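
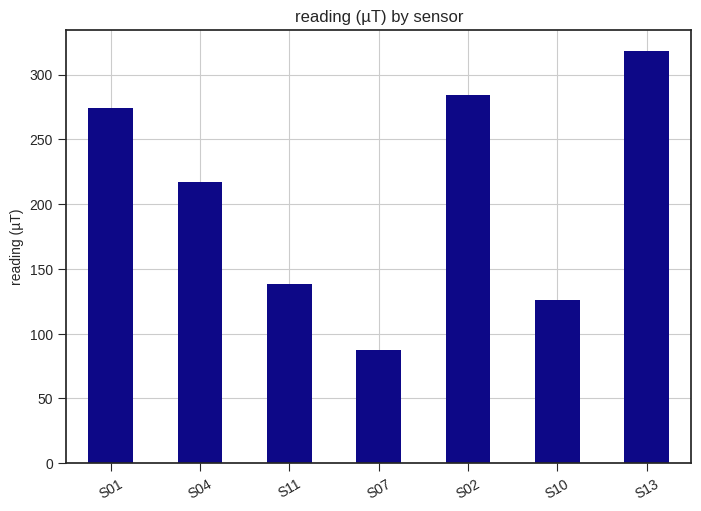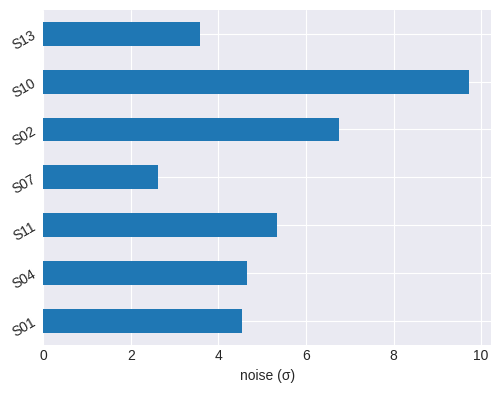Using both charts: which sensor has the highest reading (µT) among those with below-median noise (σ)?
Chart 2 median noise (σ) ≈ 5; below-median sensors: S01, S07, S13. Among those, S13 has the highest reading (µT) (≈ 300).

S13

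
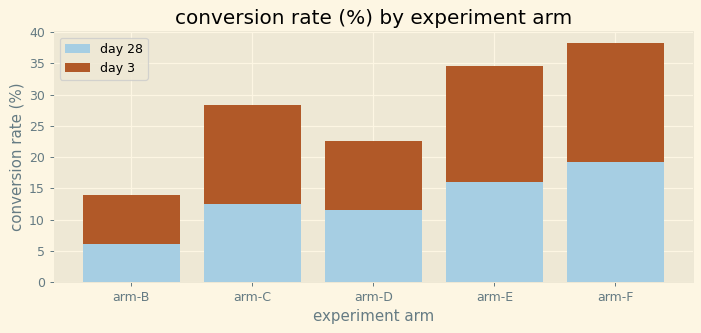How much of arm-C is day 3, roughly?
≈ 15

day 3 top ≈ 30, bottom ≈ 15; segment ≈ 15.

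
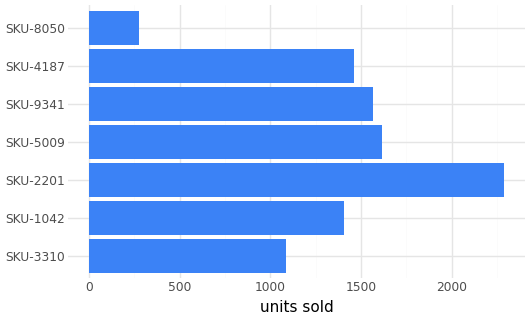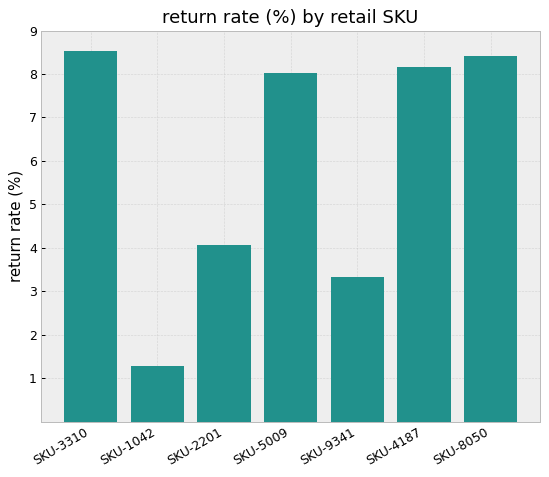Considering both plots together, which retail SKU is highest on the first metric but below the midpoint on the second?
SKU-2201

Chart 2 median return rate (%) ≈ 8; below-median retail SKUs: SKU-1042, SKU-2201, SKU-9341. Among those, SKU-2201 has the highest units sold (≈ 2500).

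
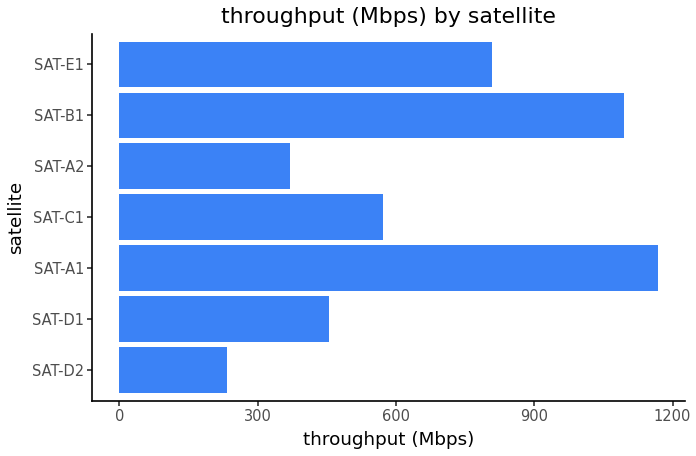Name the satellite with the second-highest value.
Top 3: SAT-A1 ≈ 1200, SAT-B1 ≈ 1100, SAT-E1 ≈ 800.

SAT-B1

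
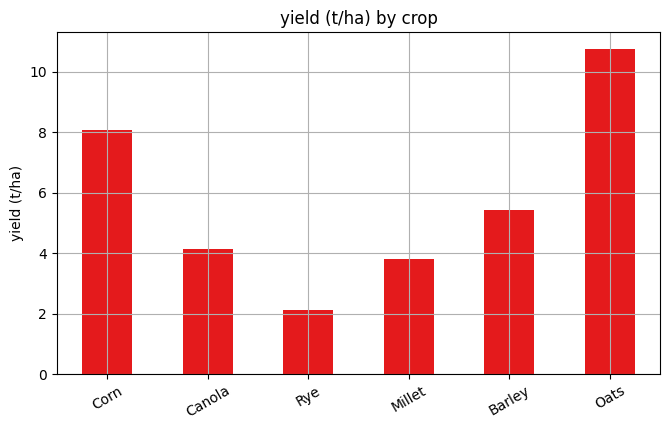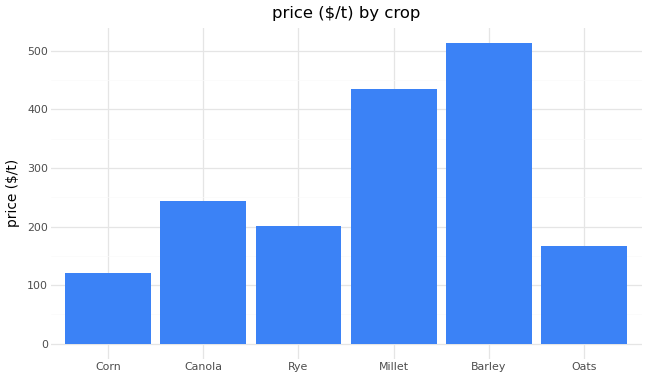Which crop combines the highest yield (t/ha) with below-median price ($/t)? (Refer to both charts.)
Chart 2 median price ($/t) ≈ 200; below-median crops: Corn, Rye, Oats. Among those, Oats has the highest yield (t/ha) (≈ 11).

Oats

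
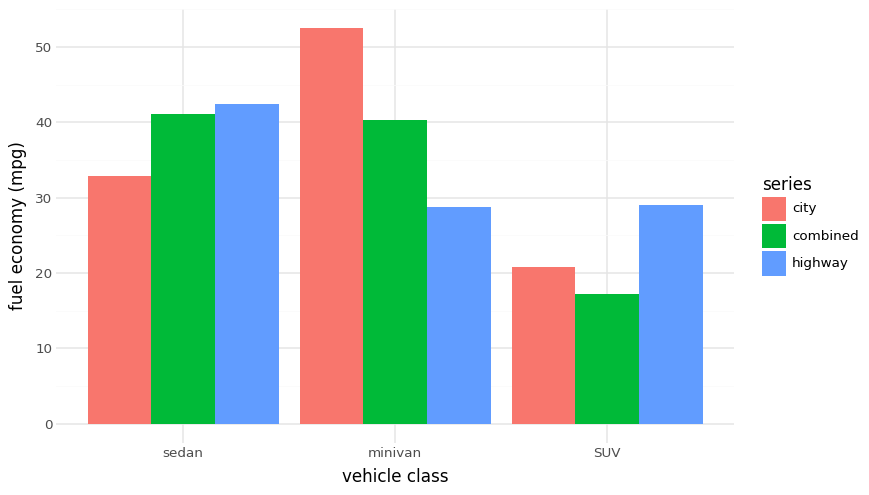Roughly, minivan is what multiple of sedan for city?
≈ 1.43×

minivan ≈ 50, sedan ≈ 35; 50/35 ≈ 1.43.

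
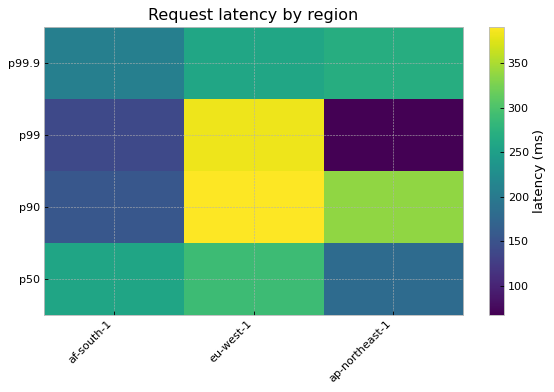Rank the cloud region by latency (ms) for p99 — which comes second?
af-south-1

Top 3 for p99: eu-west-1 ≈ 400, af-south-1 ≈ 150, ap-northeast-1 ≈ 50.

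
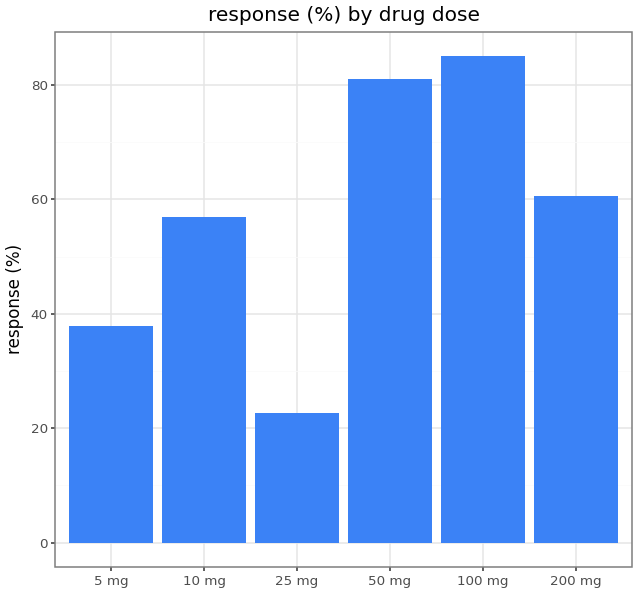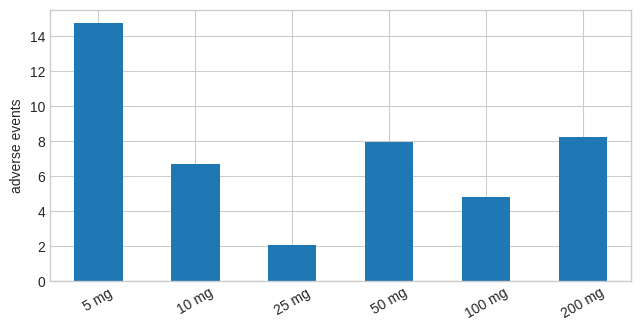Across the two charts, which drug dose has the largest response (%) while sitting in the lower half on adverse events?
Chart 2 median adverse events ≈ 8; below-median drug doses: 10 mg, 25 mg, 100 mg. Among those, 100 mg has the highest response (%) (≈ 90).

100 mg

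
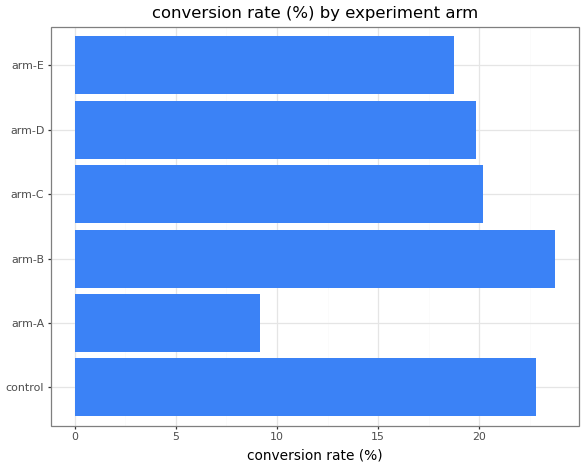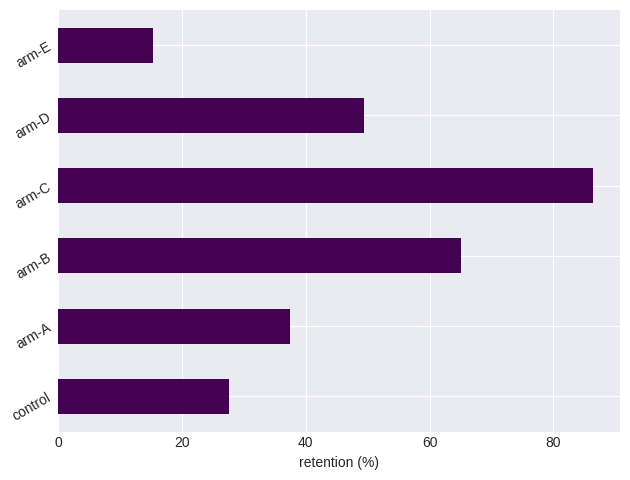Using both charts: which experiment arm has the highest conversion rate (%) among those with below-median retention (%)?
Chart 2 median retention (%) ≈ 40; below-median experiment arms: control, arm-A, arm-E. Among those, control has the highest conversion rate (%) (≈ 25).

control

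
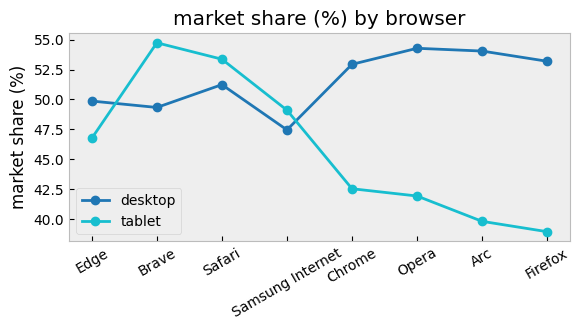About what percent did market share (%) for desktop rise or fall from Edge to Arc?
≈ +8%

Edge ≈ 50, Arc ≈ 54; (54 − 50) / 50 ≈ +8%.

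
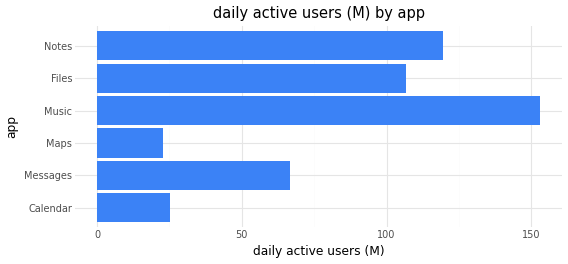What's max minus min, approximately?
≈ 140

Max Music ≈ 160, min Maps ≈ 20; range ≈ 140.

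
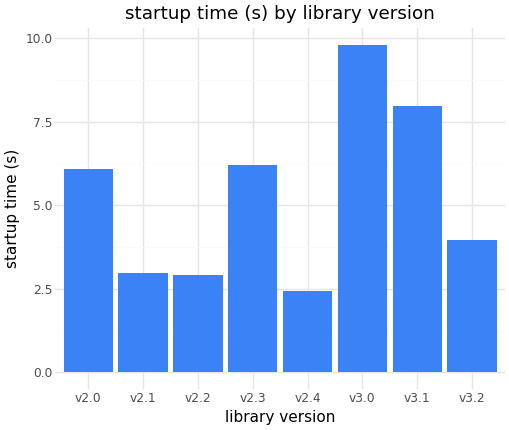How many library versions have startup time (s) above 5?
Above 5: v2.0, v2.3, v3.0, v3.1.

4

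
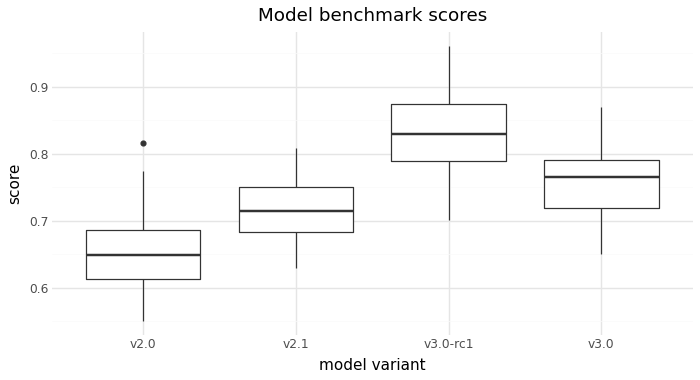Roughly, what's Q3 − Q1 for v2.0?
≈ 0.06

Q3 ≈ 0.68, Q1 ≈ 0.62; IQR ≈ 0.06.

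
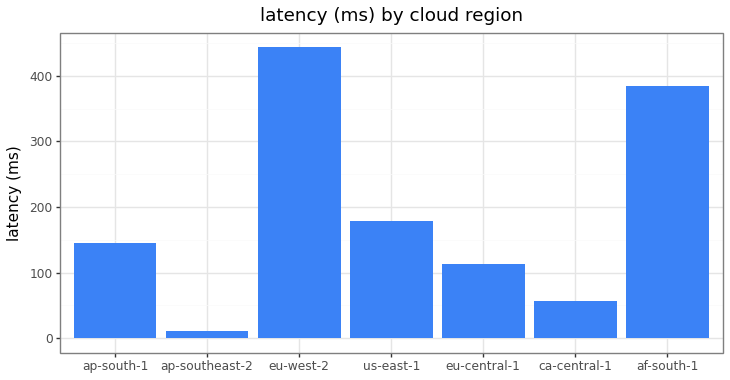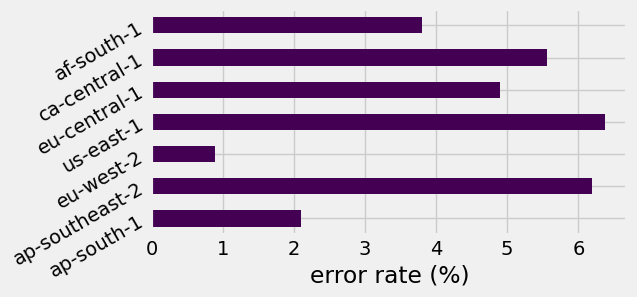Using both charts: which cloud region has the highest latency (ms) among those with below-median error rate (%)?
Chart 2 median error rate (%) ≈ 5; below-median cloud regions: ap-south-1, eu-west-2, af-south-1. Among those, eu-west-2 has the highest latency (ms) (≈ 450).

eu-west-2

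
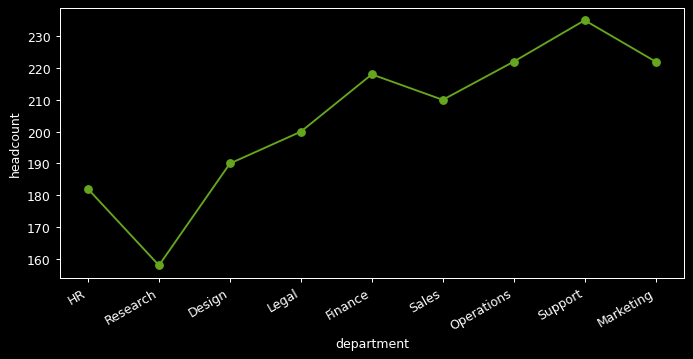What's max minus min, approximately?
≈ 80

Max Support ≈ 240, min Research ≈ 160; range ≈ 80.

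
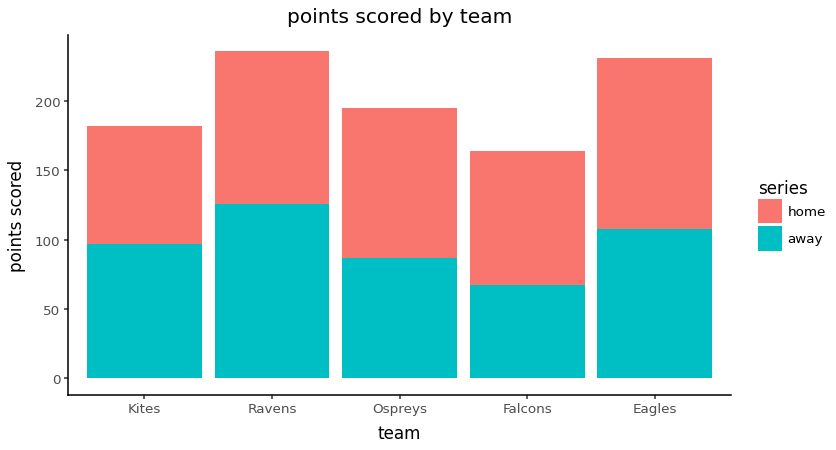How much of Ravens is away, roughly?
≈ 120

away top ≈ 120, bottom ≈ 0; segment ≈ 120.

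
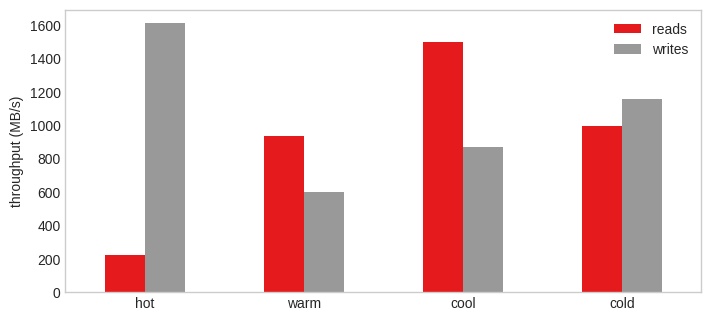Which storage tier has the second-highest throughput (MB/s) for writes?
Top 3 for writes: hot ≈ 1600, cold ≈ 1200, cool ≈ 800.

cold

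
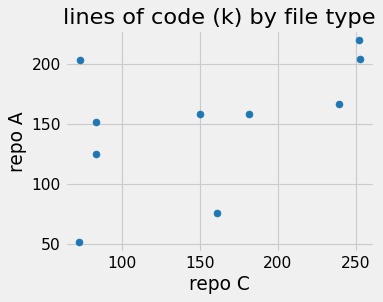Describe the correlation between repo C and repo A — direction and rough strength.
Points are positively correlated; moderate (|r| ≈ 0.5).

positive, moderate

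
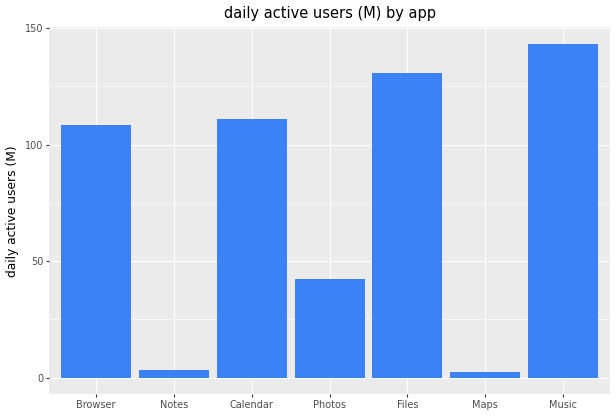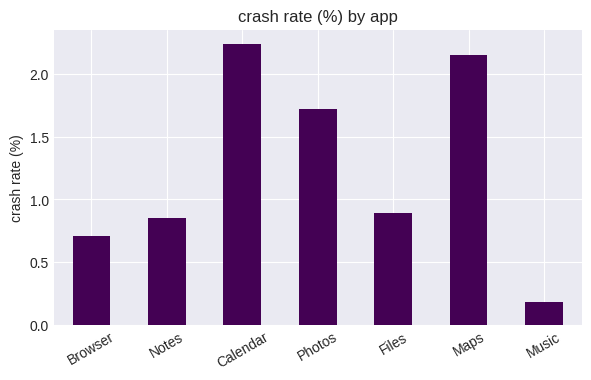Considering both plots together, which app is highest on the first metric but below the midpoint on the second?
Chart 2 median crash rate (%) ≈ 1; below-median apps: Browser, Notes, Music. Among those, Music has the highest daily active users (M) (≈ 140).

Music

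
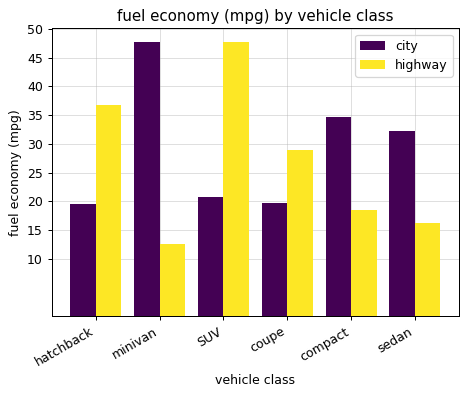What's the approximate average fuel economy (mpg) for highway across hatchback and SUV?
(35 + 50) / 2 ≈ 42.

≈ 42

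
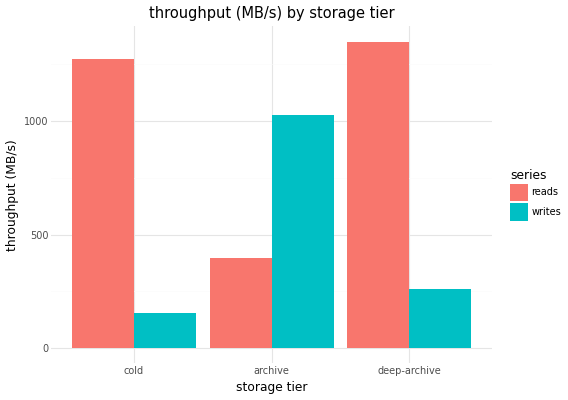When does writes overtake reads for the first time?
cold: writes ≈ 200 vs reads ≈ 1200 (not yet); archive: writes ≈ 1000 vs reads ≈ 400 (first crossover).

archive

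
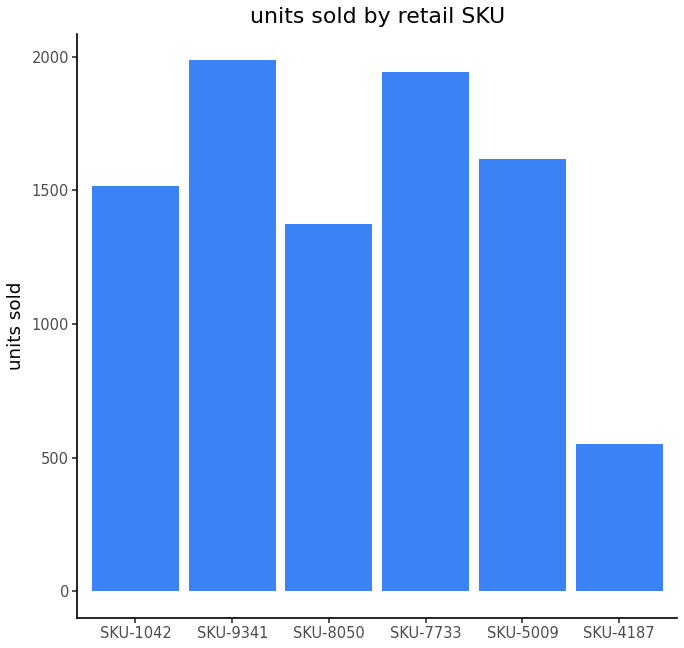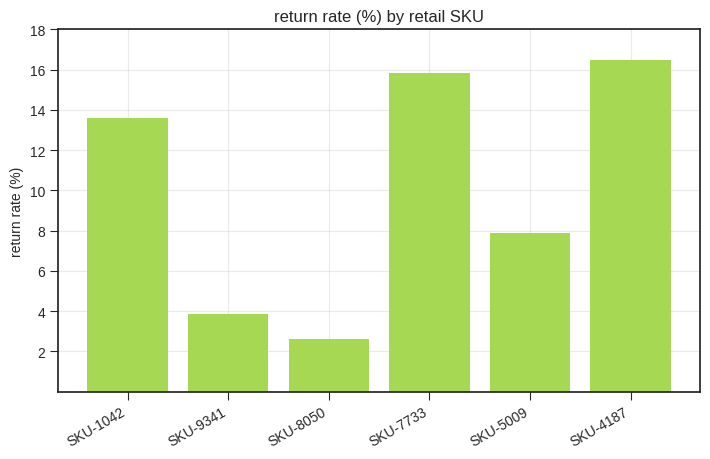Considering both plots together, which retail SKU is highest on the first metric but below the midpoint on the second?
Chart 2 median return rate (%) ≈ 10; below-median retail SKUs: SKU-9341, SKU-8050, SKU-5009. Among those, SKU-9341 has the highest units sold (≈ 2000).

SKU-9341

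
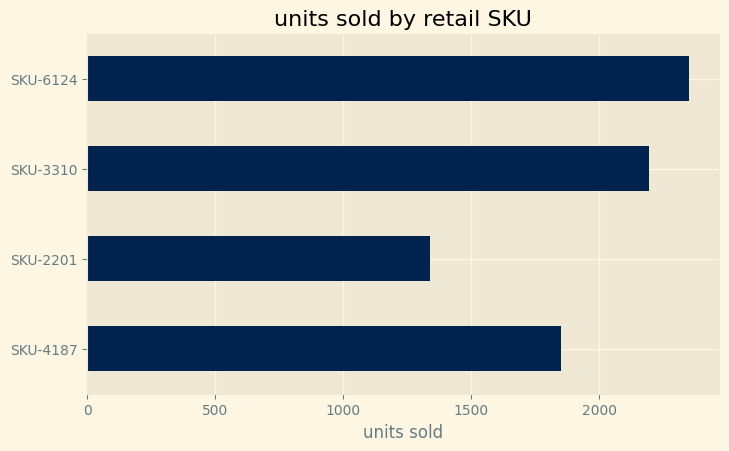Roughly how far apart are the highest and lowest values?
Max SKU-6124 ≈ 2400, min SKU-2201 ≈ 1400; range ≈ 1000.

≈ 1000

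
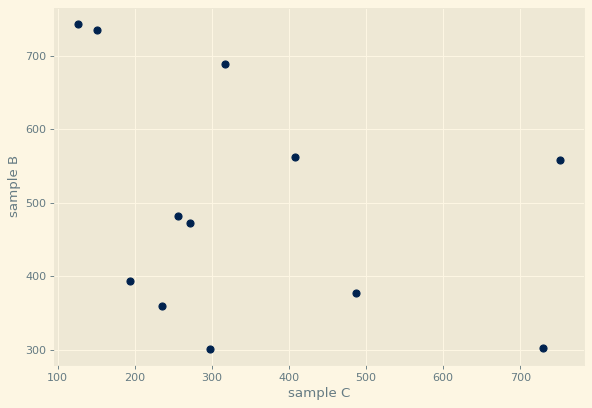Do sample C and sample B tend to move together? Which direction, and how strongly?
negative, weak

Points are negatively correlated; weak (|r| ≈ 0.3).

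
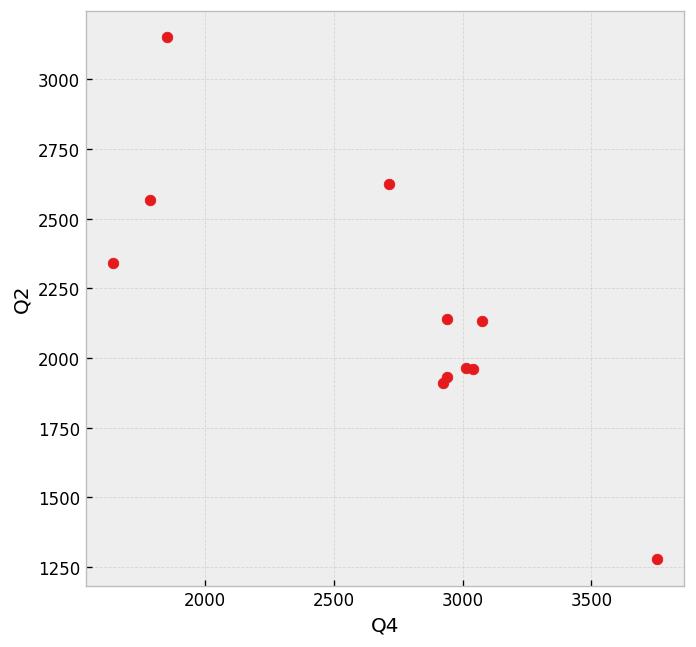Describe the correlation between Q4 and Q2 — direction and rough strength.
negative, strong

Points are negatively correlated; strong (|r| ≈ 0.8).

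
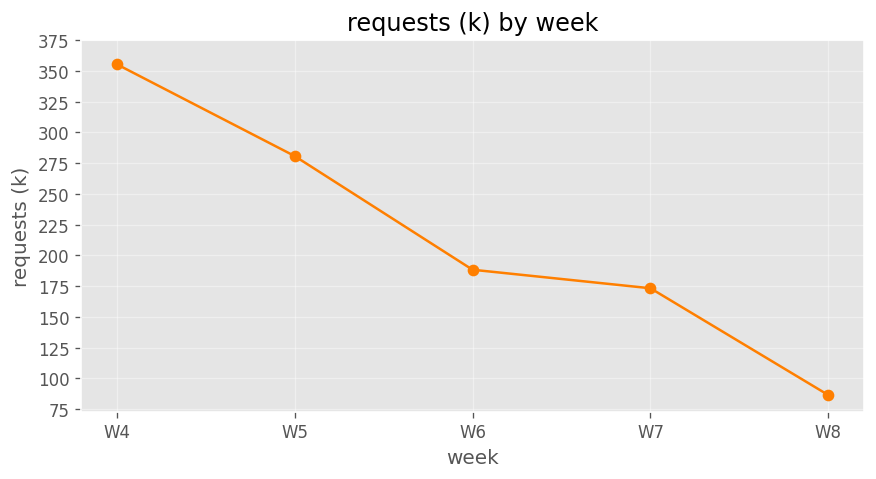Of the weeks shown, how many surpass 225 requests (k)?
Above 225: W4, W5.

2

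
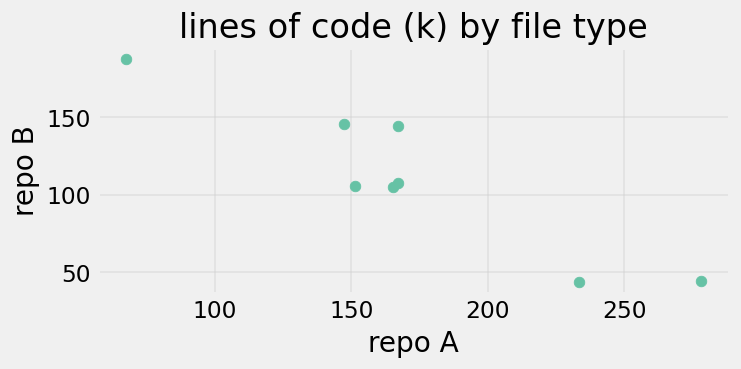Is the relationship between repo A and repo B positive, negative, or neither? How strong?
Points are negatively correlated; strong (|r| ≈ 0.9).

negative, strong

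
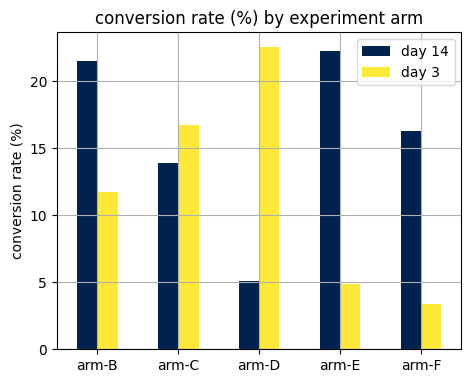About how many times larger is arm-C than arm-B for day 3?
arm-C ≈ 16, arm-B ≈ 12; 16/12 ≈ 1.33.

≈ 1.33×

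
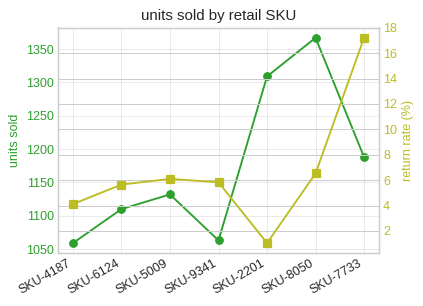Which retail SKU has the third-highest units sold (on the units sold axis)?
SKU-7733

Top 4 (on the units sold axis): SKU-8050 ≈ 1350, SKU-2201 ≈ 1300, SKU-7733 ≈ 1200, SKU-5009 ≈ 1150.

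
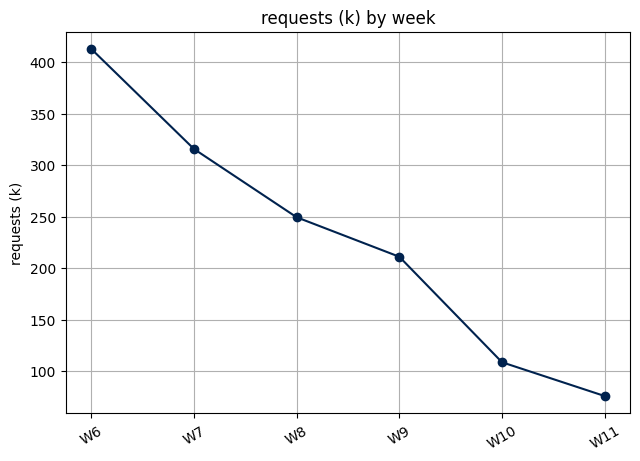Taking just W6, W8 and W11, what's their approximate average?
≈ 250

(400 + 250 + 100) / 3 ≈ 250.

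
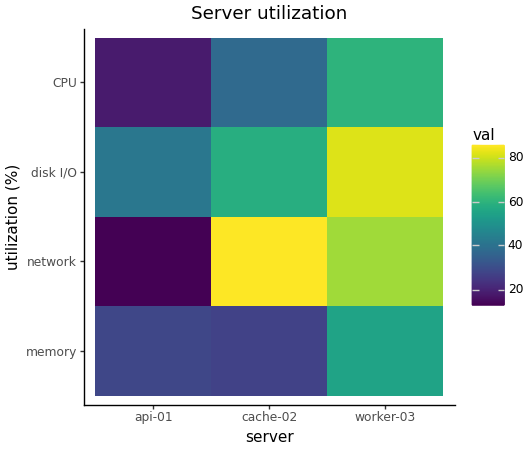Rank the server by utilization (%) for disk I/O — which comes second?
cache-02

Top 3 for disk I/O: worker-03 ≈ 80, cache-02 ≈ 60, api-01 ≈ 40.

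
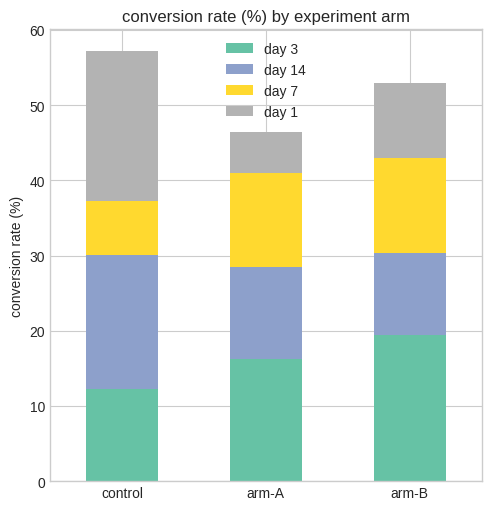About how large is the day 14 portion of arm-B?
≈ 10

day 14 top ≈ 30, bottom ≈ 20; segment ≈ 10.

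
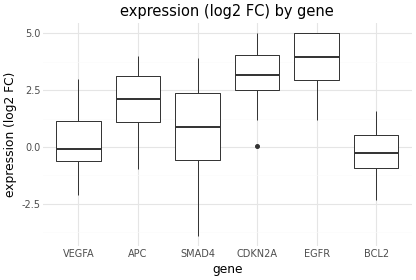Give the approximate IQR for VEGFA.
Q3 ≈ 1.0, Q1 ≈ -0.5; IQR ≈ 1.5.

≈ 1.5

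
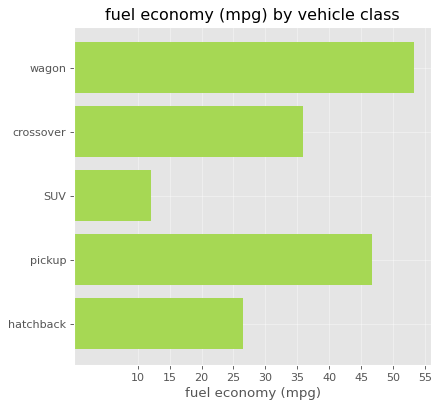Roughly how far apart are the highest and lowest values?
Max wagon ≈ 55, min SUV ≈ 10; range ≈ 45.

≈ 45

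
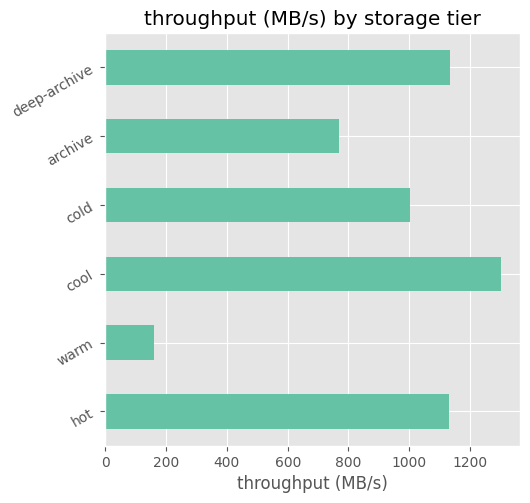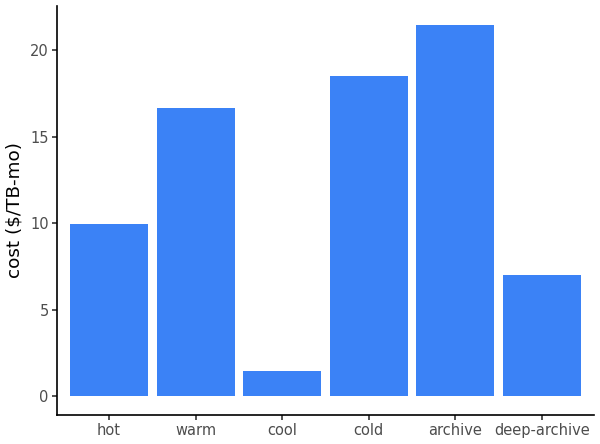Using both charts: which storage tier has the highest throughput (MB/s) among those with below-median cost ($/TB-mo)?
Chart 2 median cost ($/TB-mo) ≈ 14; below-median storage tiers: hot, cool, deep-archive. Among those, cool has the highest throughput (MB/s) (≈ 1400).

cool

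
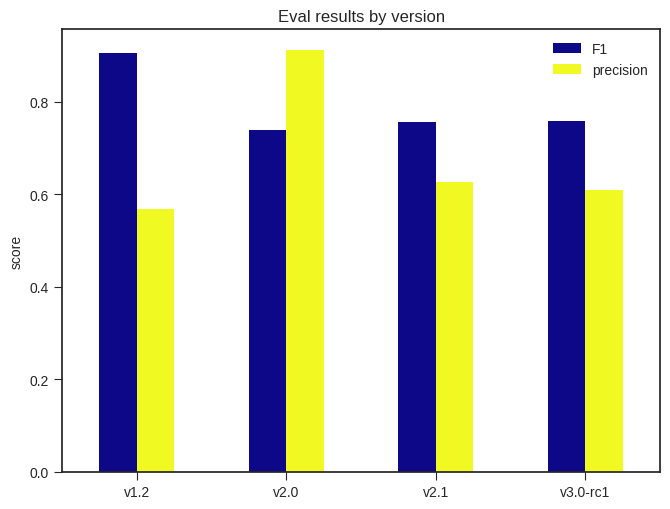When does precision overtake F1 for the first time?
v2.0

v1.2: precision ≈ 0.6 vs F1 ≈ 0.9 (not yet); v2.0: precision ≈ 0.9 vs F1 ≈ 0.7 (first crossover).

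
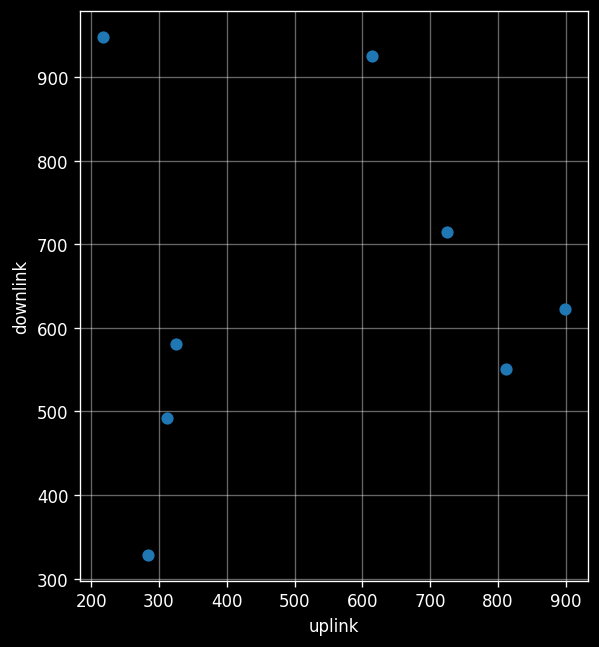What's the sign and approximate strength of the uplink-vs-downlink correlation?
Points are roughly uncorrelated; weak (|r| ≈ 0.1).

no clear correlation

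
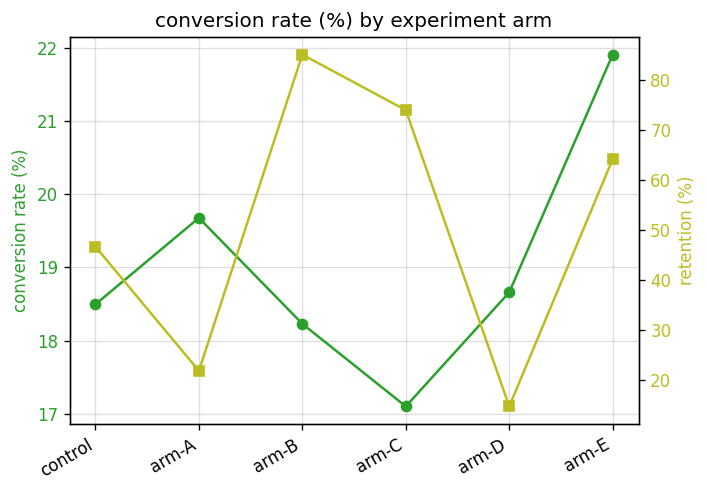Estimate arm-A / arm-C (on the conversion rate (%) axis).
≈ 1.15×

arm-A ≈ 19.5, arm-C ≈ 17.0; 19.5/17.0 ≈ 1.15.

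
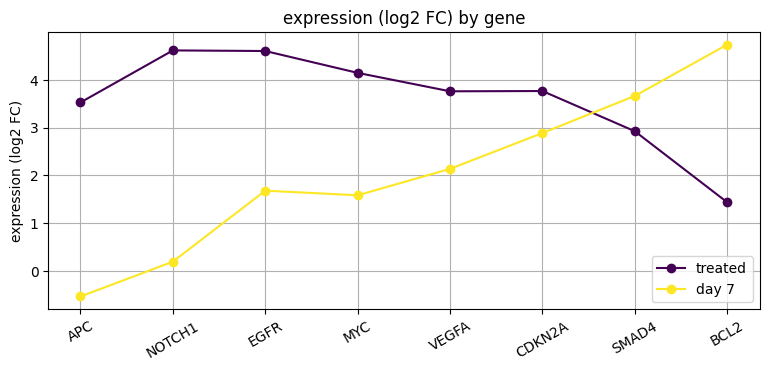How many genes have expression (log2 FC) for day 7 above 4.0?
1

Above 4.0: BCL2.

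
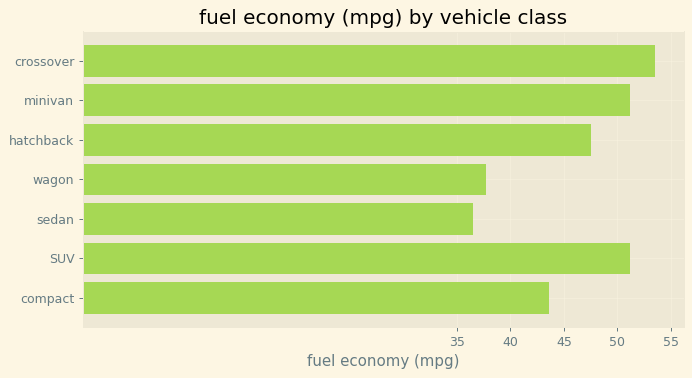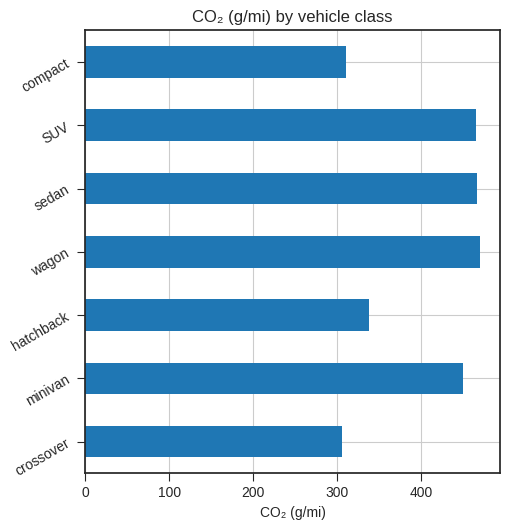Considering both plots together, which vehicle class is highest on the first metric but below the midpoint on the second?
crossover

Chart 2 median CO₂ (g/mi) ≈ 450; below-median vehicle classes: crossover, hatchback, compact. Among those, crossover has the highest fuel economy (mpg) (≈ 55).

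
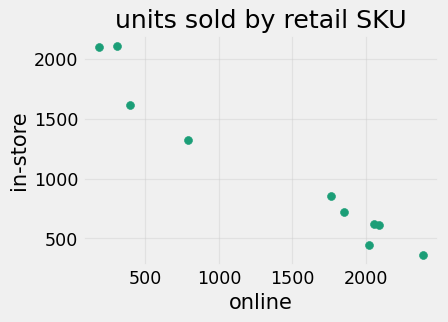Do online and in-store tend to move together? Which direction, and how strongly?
Points are negatively correlated; strong (|r| ≈ 1.0).

negative, strong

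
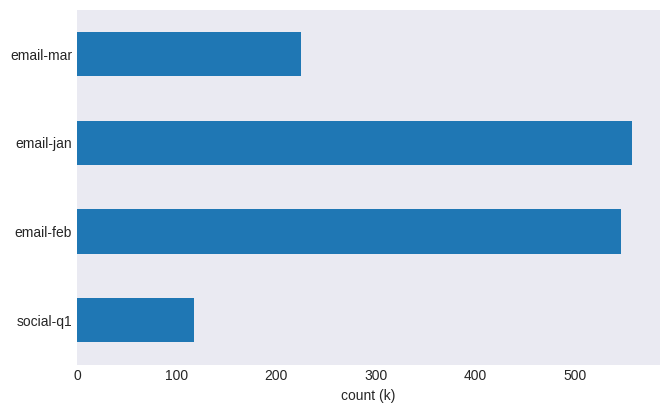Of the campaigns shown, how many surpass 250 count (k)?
Above 250: email-feb, email-jan.

2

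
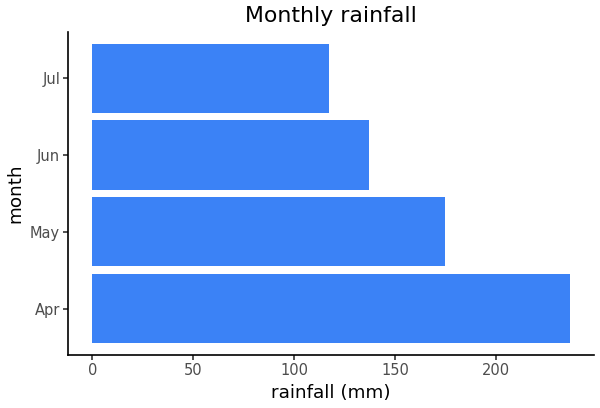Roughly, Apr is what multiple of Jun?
Apr ≈ 240, Jun ≈ 140; 240/140 ≈ 1.71.

≈ 1.71×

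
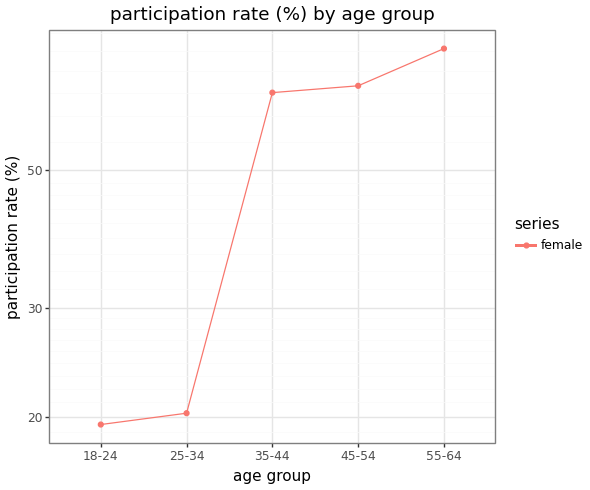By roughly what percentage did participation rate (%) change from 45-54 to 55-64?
45-54 ≈ 70, 55-64 ≈ 80; (80 − 70) / 70 ≈ +14.3%.

≈ +14.3%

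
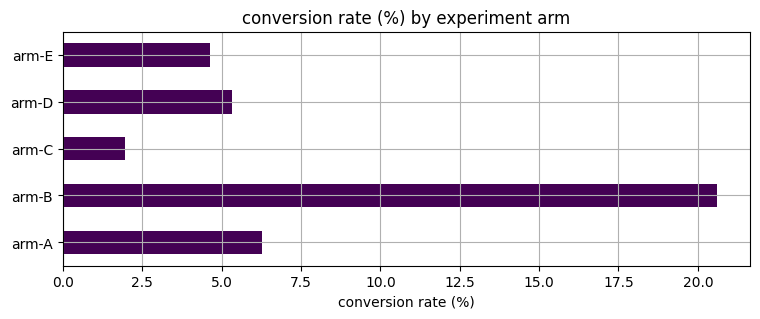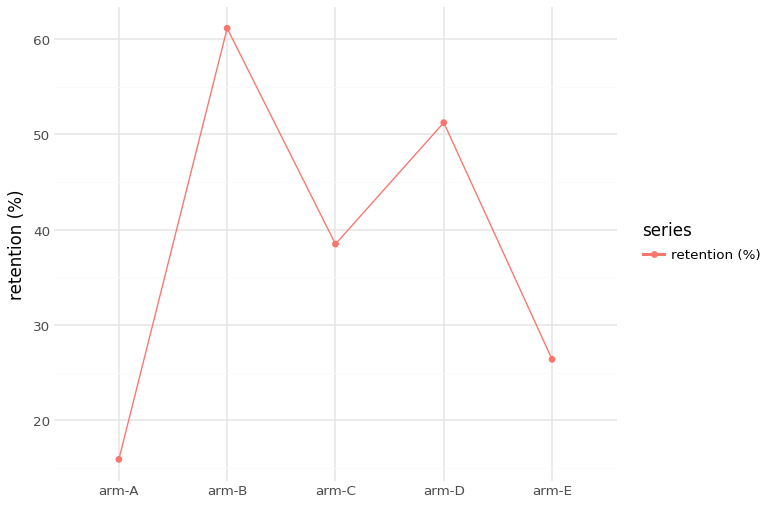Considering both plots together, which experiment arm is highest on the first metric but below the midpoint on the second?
arm-A

Chart 2 median retention (%) ≈ 40; below-median experiment arms: arm-A, arm-E. Among those, arm-A has the highest conversion rate (%) (≈ 6).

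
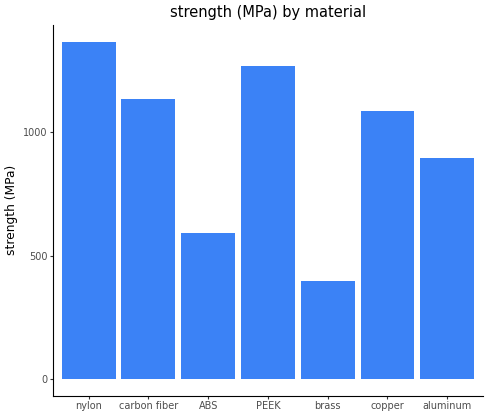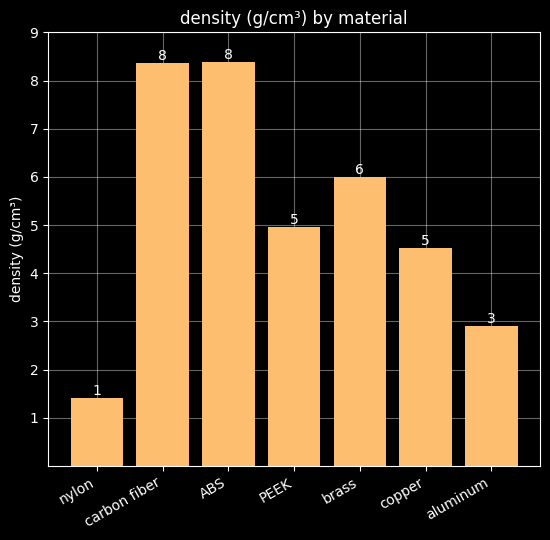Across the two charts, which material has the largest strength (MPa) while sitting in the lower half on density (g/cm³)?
nylon

Chart 2 median density (g/cm³) ≈ 5; below-median materials: nylon, copper, aluminum. Among those, nylon has the highest strength (MPa) (≈ 1400).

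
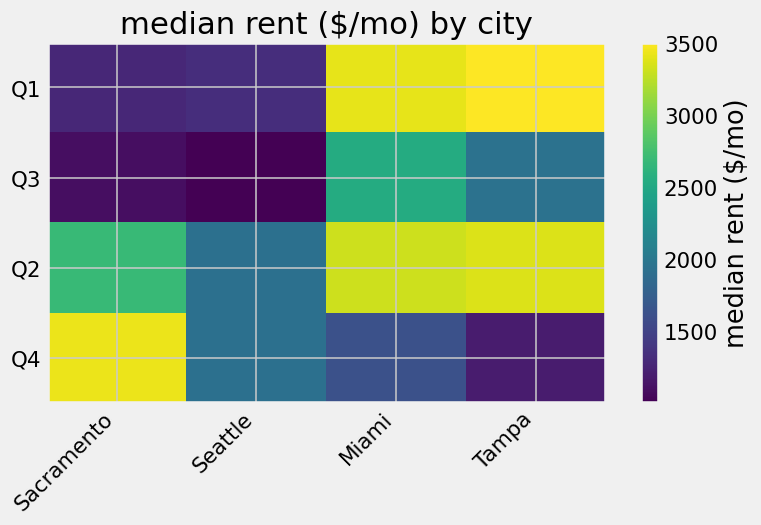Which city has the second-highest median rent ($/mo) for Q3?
Tampa

Top 3 for Q3: Miami ≈ 2500, Tampa ≈ 2000, Sacramento ≈ 1000.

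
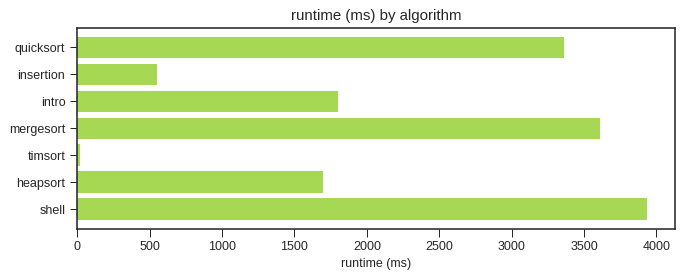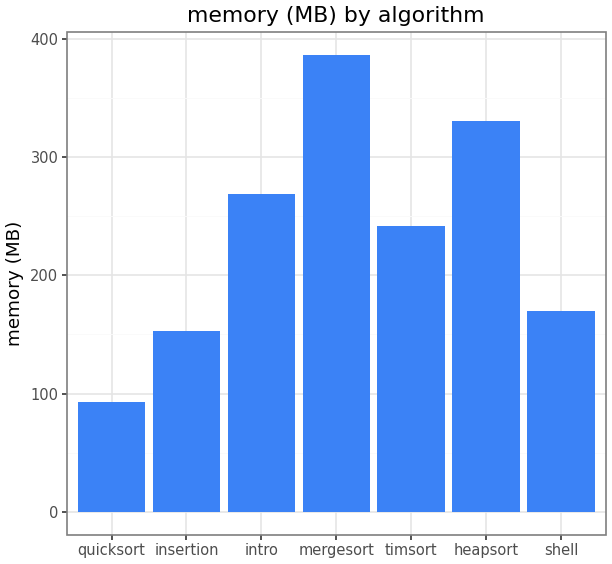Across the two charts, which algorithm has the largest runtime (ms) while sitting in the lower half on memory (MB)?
Chart 2 median memory (MB) ≈ 250; below-median algorithms: quicksort, insertion, shell. Among those, shell has the highest runtime (ms) (≈ 4000).

shell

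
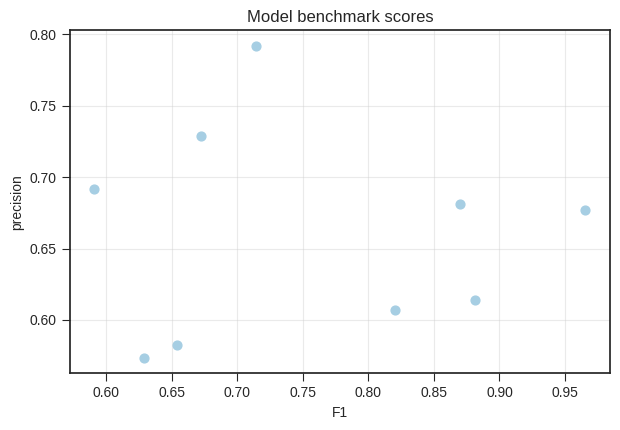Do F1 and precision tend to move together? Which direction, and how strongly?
no clear correlation

Points are roughly uncorrelated; weak (|r| ≈ 0.0).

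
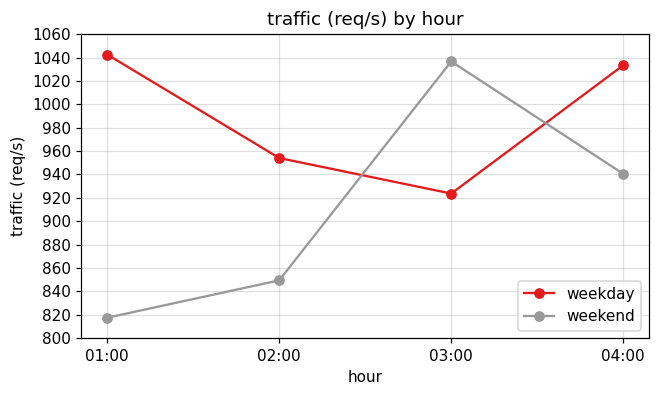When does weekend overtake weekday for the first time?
03:00

02:00: weekend ≈ 840 vs weekday ≈ 960 (not yet); 03:00: weekend ≈ 1040 vs weekday ≈ 920 (first crossover).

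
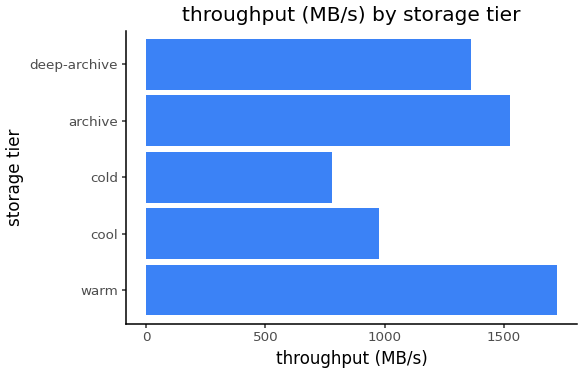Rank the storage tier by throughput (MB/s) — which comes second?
archive

Top 3: warm ≈ 1800, archive ≈ 1600, deep-archive ≈ 1400.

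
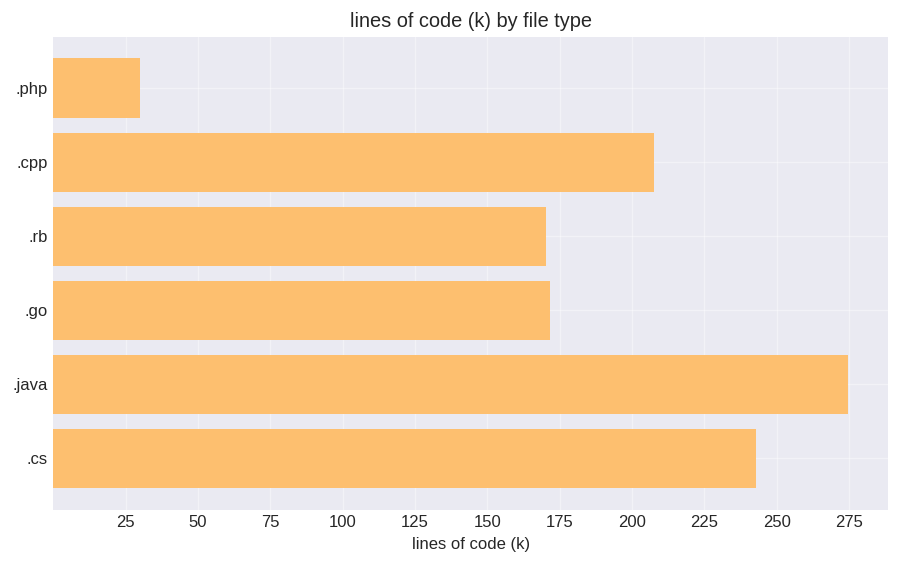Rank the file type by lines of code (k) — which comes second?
.cs

Top 3: .java ≈ 275, .cs ≈ 250, .cpp ≈ 200.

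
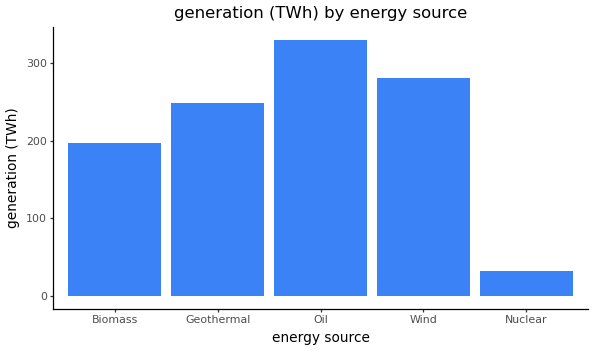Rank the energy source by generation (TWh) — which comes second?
Wind

Top 3: Oil ≈ 350, Wind ≈ 300, Geothermal ≈ 250.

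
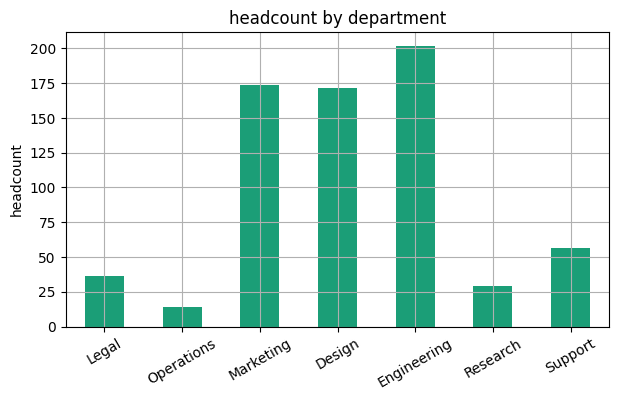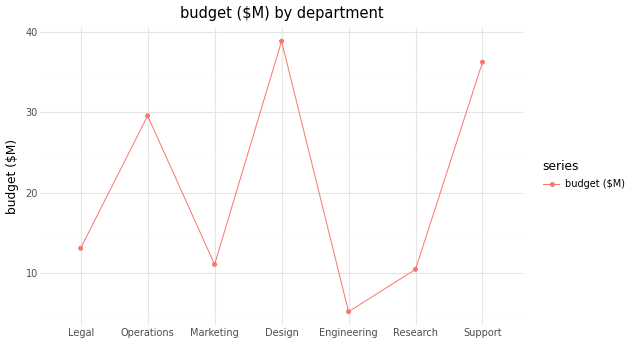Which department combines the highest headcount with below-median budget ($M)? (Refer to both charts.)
Chart 2 median budget ($M) ≈ 15; below-median departments: Marketing, Engineering, Research. Among those, Engineering has the highest headcount (≈ 200).

Engineering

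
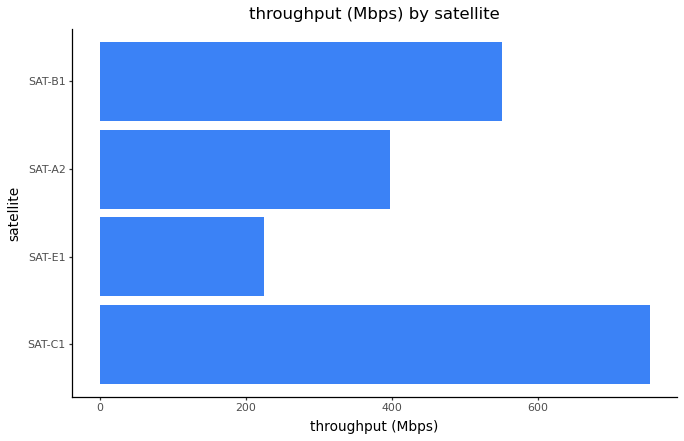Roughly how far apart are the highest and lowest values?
≈ 600

Max SAT-C1 ≈ 800, min SAT-E1 ≈ 200; range ≈ 600.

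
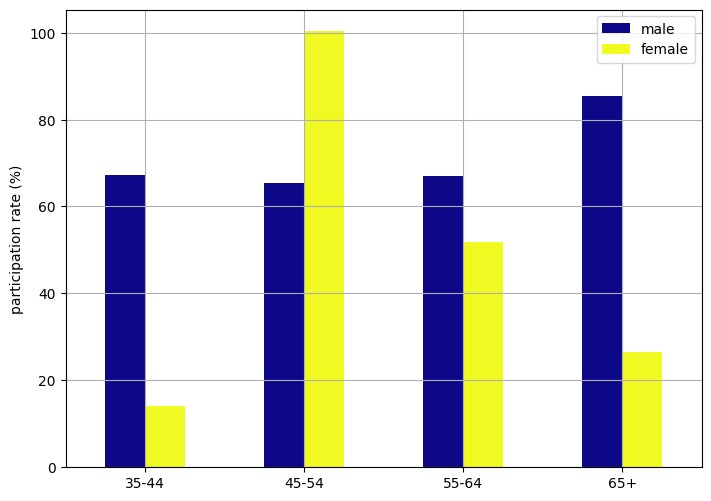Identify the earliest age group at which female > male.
45-54

35-44: female ≈ 10 vs male ≈ 70 (not yet); 45-54: female ≈ 100 vs male ≈ 70 (first crossover).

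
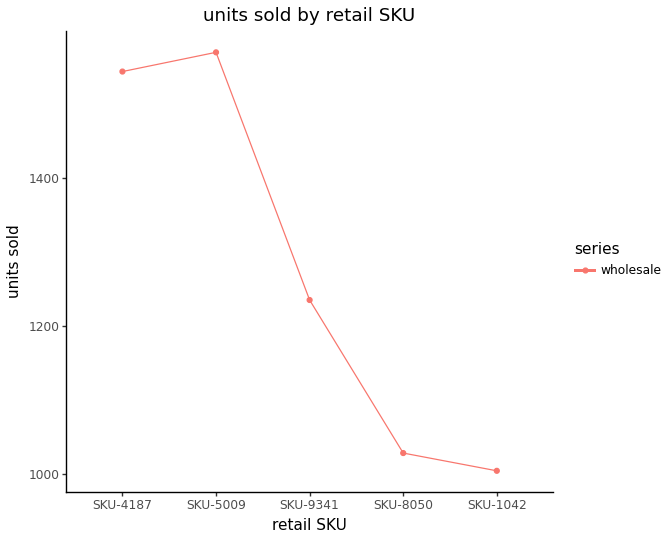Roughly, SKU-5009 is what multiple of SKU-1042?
≈ 1.55×

SKU-5009 ≈ 1550, SKU-1042 ≈ 1000; 1550/1000 ≈ 1.55.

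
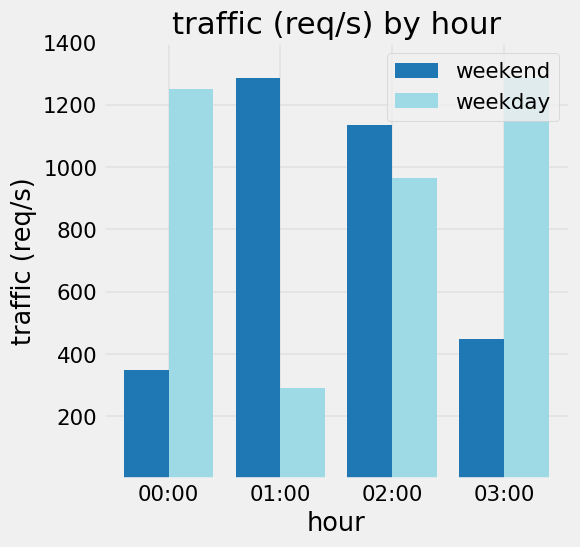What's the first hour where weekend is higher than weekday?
01:00

00:00: weekend ≈ 400 vs weekday ≈ 1200 (not yet); 01:00: weekend ≈ 1200 vs weekday ≈ 200 (first crossover).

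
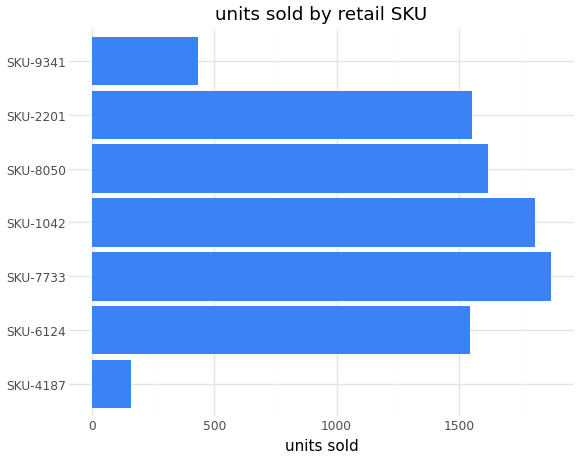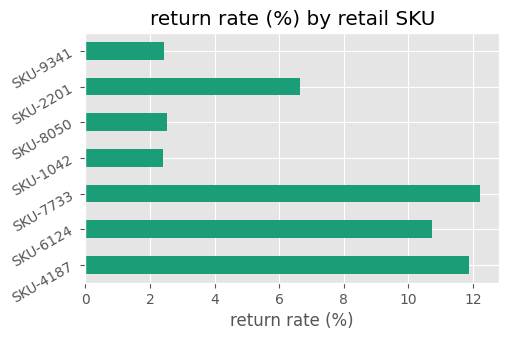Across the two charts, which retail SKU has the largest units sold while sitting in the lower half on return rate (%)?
Chart 2 median return rate (%) ≈ 6; below-median retail SKUs: SKU-1042, SKU-8050, SKU-9341. Among those, SKU-1042 has the highest units sold (≈ 1800).

SKU-1042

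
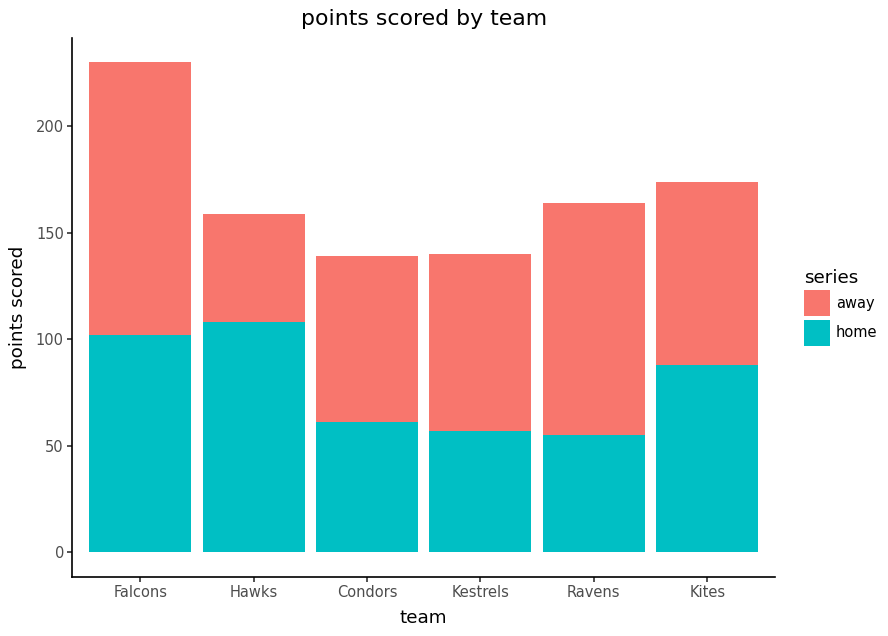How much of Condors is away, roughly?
away top ≈ 140, bottom ≈ 60; segment ≈ 80.

≈ 80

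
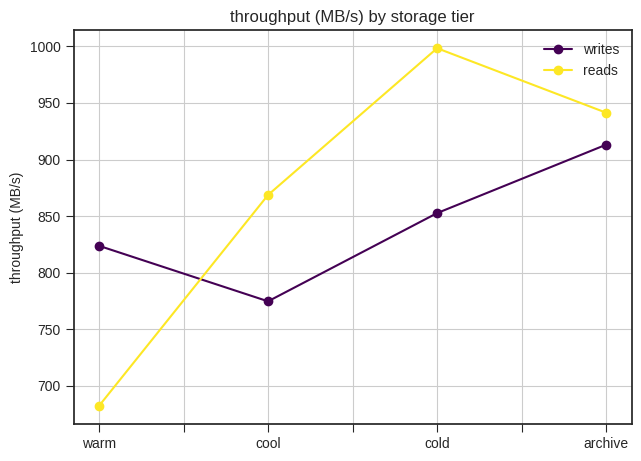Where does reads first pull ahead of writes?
warm: reads ≈ 700 vs writes ≈ 800 (not yet); cool: reads ≈ 850 vs writes ≈ 750 (first crossover).

cool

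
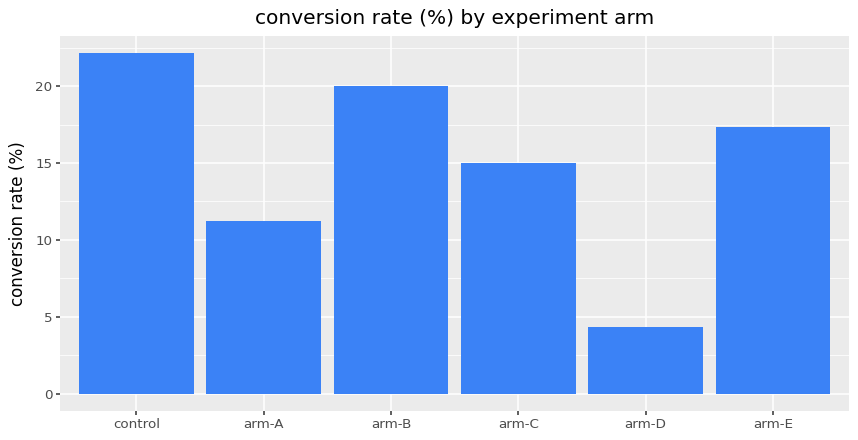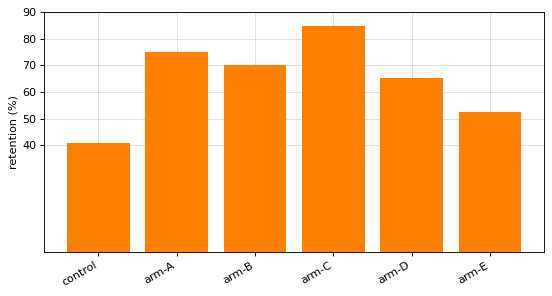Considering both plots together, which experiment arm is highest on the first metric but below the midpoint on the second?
Chart 2 median retention (%) ≈ 70; below-median experiment arms: control, arm-D, arm-E. Among those, control has the highest conversion rate (%) (≈ 20).

control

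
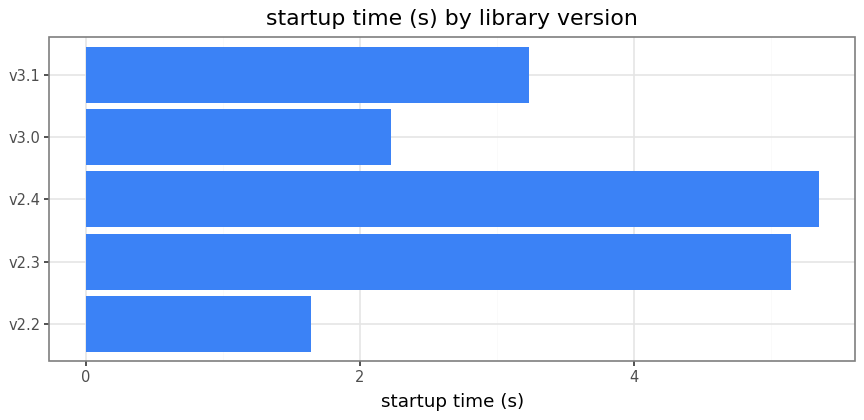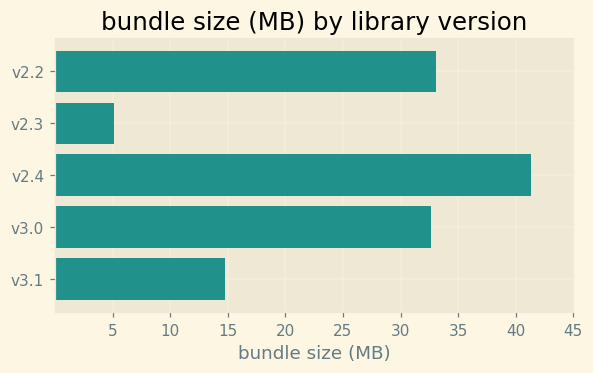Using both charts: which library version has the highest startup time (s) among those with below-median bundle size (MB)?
v2.3

Chart 2 median bundle size (MB) ≈ 35; below-median library versions: v2.3, v3.1. Among those, v2.3 has the highest startup time (s) (≈ 5).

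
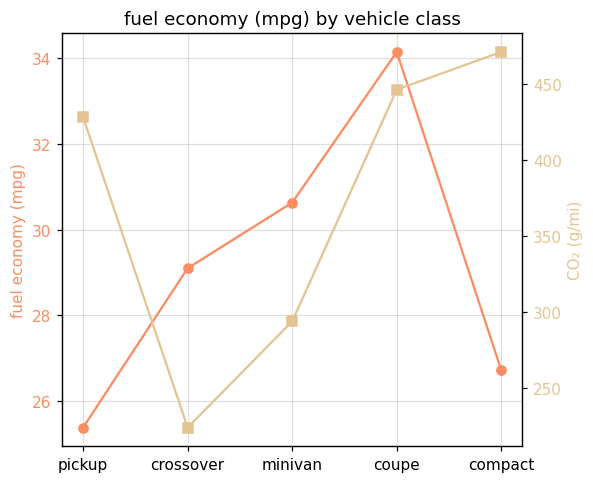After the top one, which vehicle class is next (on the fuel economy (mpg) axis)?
Top 3 (on the fuel economy (mpg) axis): coupe ≈ 34, minivan ≈ 31, crossover ≈ 29.

minivan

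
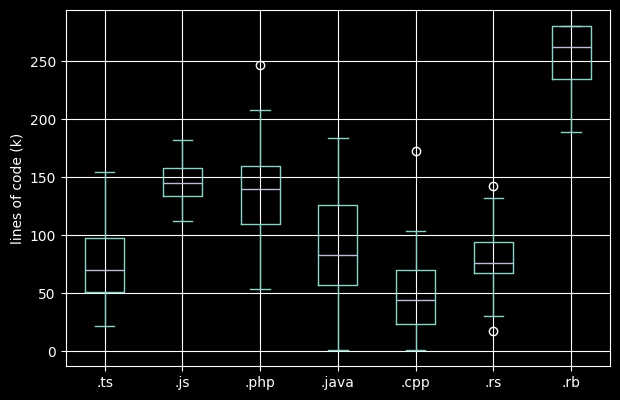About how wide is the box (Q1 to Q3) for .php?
Q3 ≈ 160, Q1 ≈ 100; IQR ≈ 60.

≈ 60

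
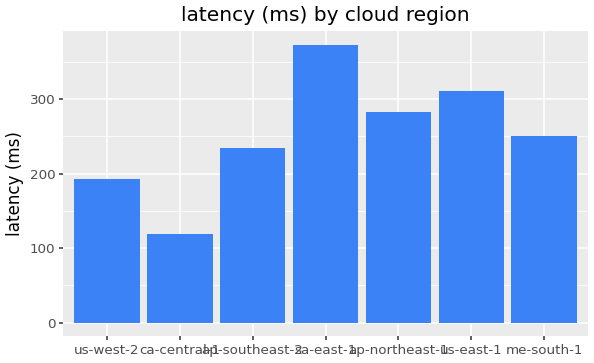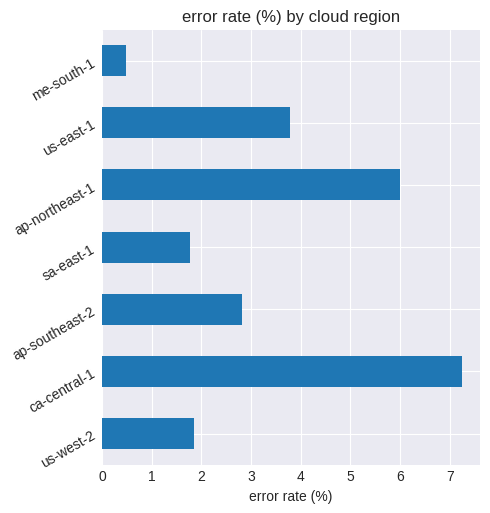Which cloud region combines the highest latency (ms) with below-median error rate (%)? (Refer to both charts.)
sa-east-1

Chart 2 median error rate (%) ≈ 3; below-median cloud regions: us-west-2, sa-east-1, me-south-1. Among those, sa-east-1 has the highest latency (ms) (≈ 350).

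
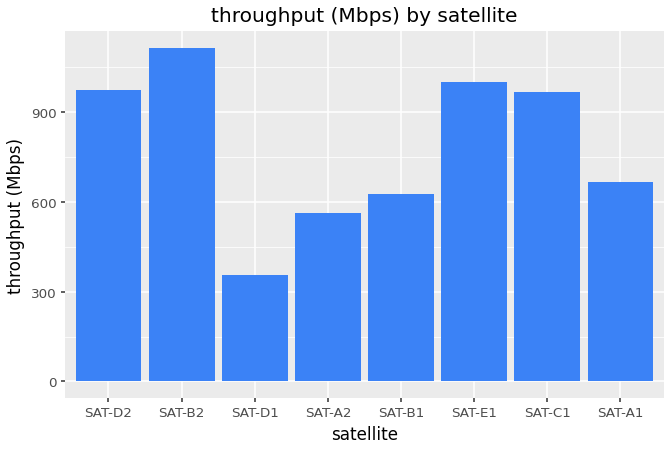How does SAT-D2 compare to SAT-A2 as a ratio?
SAT-D2 ≈ 1000, SAT-A2 ≈ 600; 1000/600 ≈ 1.67.

≈ 1.67×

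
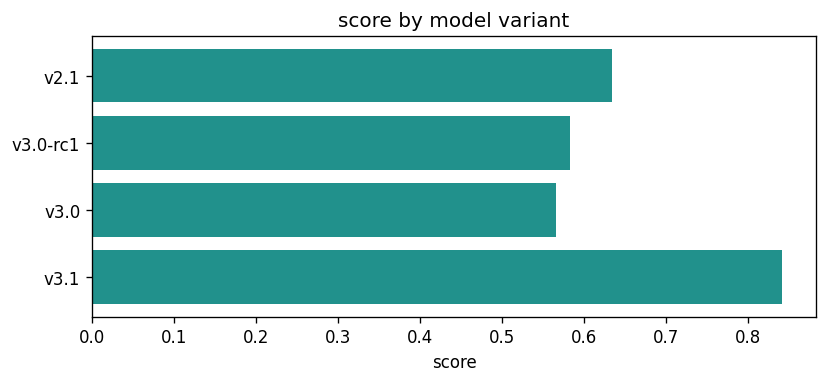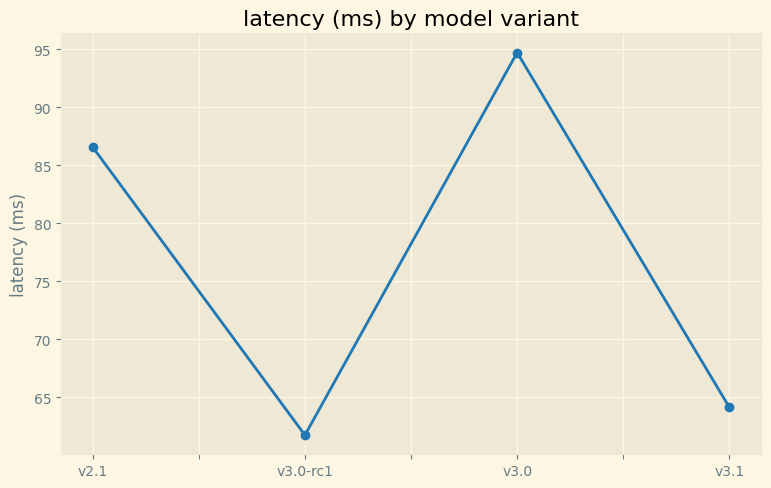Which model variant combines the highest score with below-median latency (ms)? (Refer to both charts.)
Chart 2 median latency (ms) ≈ 80; below-median model variants: v3.0-rc1, v3.1. Among those, v3.1 has the highest score (≈ 0.8).

v3.1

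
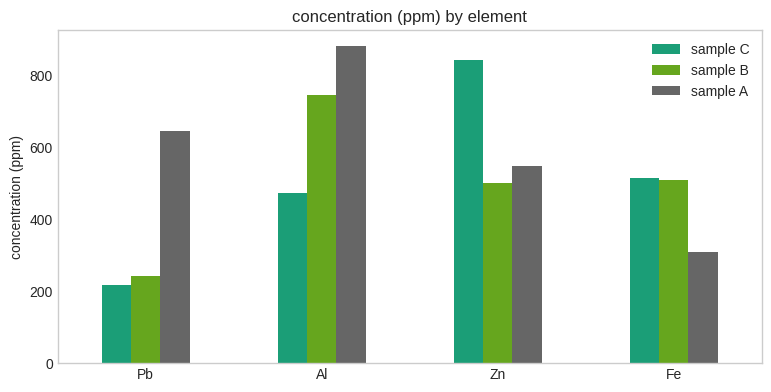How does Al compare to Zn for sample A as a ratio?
≈ 1.8×

Al ≈ 900, Zn ≈ 500; 900/500 ≈ 1.8.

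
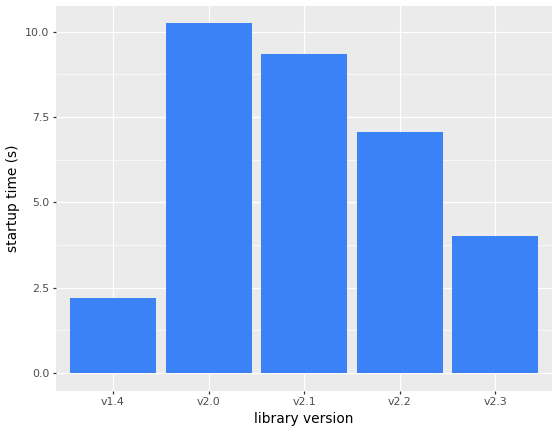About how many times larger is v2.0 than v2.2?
v2.0 ≈ 10, v2.2 ≈ 7; 10/7 ≈ 1.43.

≈ 1.43×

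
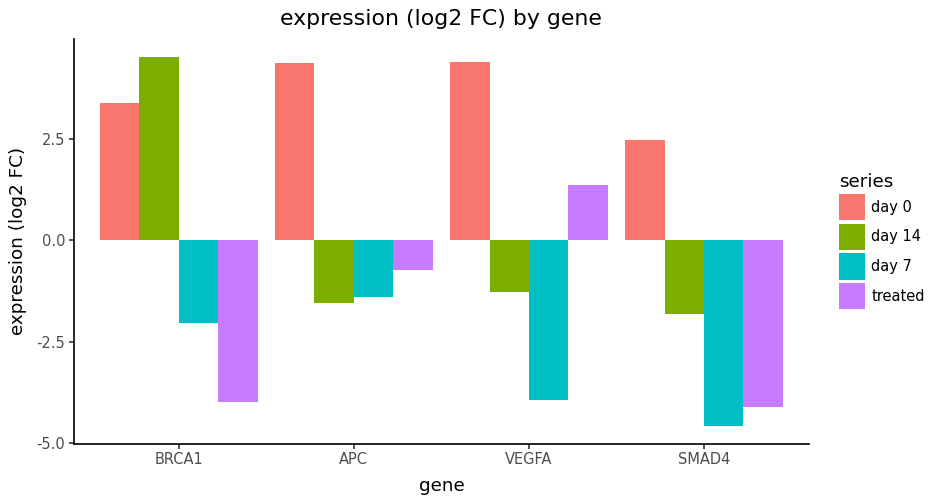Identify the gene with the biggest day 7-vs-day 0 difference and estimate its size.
VEGFA, ≈ 8 log2 FC

VEGFA: day 7 ≈ -4, day 0 ≈ 4 → gap ≈ 8. Next-largest (SMAD4) is only ≈ 7.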